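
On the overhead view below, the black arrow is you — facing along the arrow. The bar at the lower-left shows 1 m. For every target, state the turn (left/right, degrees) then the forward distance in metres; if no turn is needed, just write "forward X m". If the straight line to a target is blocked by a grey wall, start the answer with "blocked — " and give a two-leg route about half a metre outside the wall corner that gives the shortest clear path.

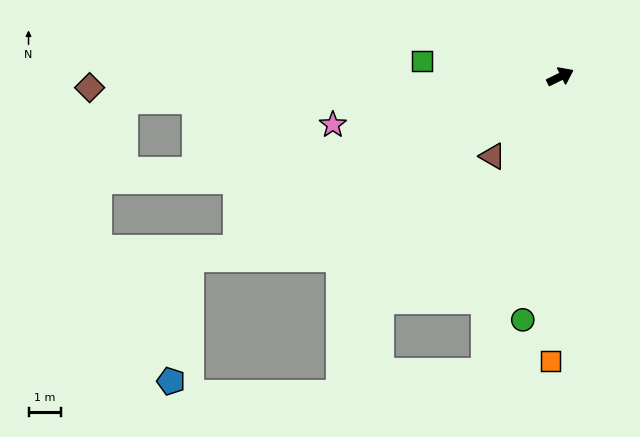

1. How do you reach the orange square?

turn right 118°, forward 8.7 m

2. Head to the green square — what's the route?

turn left 147°, forward 4.2 m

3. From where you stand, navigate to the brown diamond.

turn left 155°, forward 14.4 m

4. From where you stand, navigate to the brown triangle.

turn right 157°, forward 3.2 m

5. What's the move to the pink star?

turn left 166°, forward 7.1 m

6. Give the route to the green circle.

turn right 125°, forward 7.5 m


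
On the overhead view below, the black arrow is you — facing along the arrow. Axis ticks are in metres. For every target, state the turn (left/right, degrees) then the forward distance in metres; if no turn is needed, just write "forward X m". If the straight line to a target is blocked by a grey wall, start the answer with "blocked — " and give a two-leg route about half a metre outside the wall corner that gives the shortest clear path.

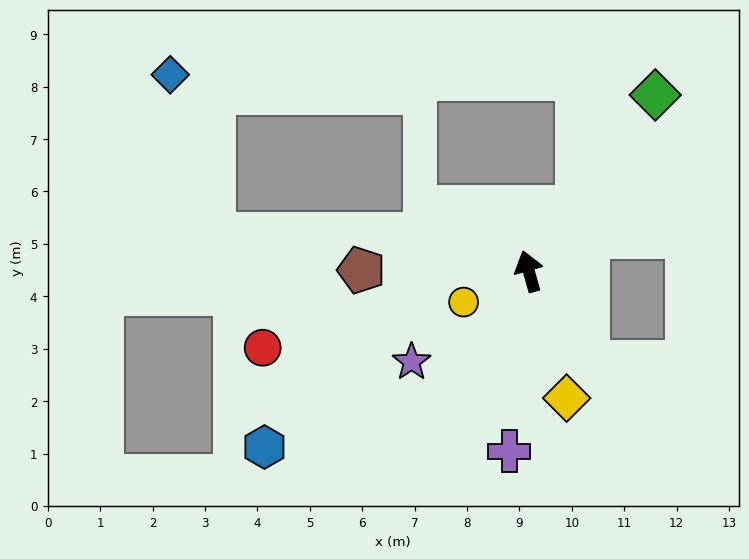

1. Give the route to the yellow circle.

turn left 100°, forward 1.4 m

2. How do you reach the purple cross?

turn left 158°, forward 3.5 m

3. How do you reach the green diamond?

turn right 51°, forward 4.1 m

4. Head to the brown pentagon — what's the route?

turn left 74°, forward 3.2 m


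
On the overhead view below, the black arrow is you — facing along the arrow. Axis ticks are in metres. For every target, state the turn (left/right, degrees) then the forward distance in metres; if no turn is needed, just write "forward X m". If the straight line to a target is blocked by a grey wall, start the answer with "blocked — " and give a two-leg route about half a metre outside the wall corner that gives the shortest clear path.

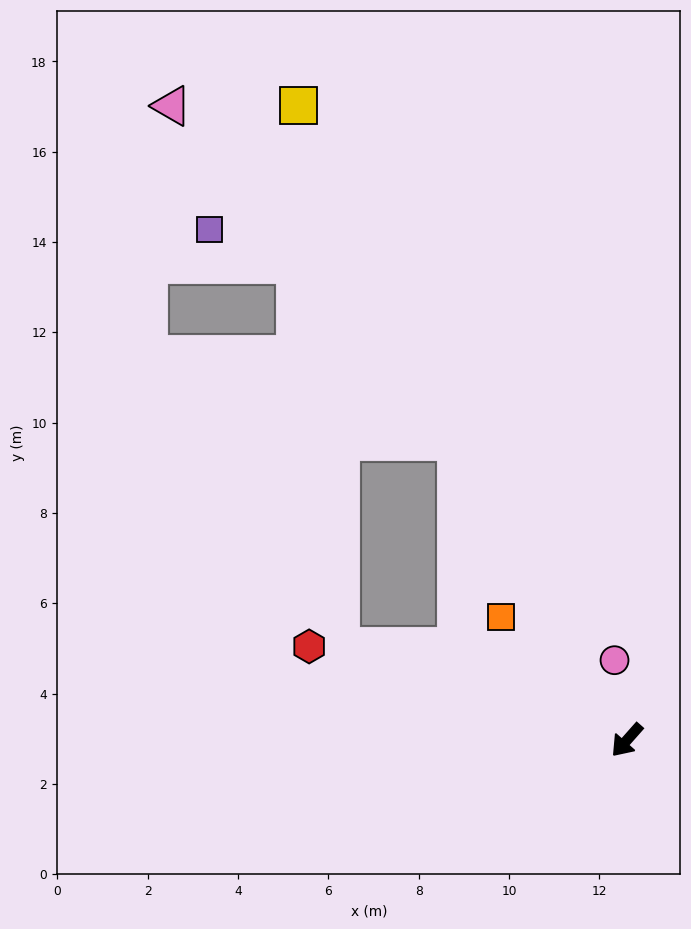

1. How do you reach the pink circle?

turn right 130°, forward 1.8 m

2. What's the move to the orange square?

turn right 93°, forward 3.9 m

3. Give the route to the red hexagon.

turn right 65°, forward 7.3 m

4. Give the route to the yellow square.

turn right 111°, forward 15.8 m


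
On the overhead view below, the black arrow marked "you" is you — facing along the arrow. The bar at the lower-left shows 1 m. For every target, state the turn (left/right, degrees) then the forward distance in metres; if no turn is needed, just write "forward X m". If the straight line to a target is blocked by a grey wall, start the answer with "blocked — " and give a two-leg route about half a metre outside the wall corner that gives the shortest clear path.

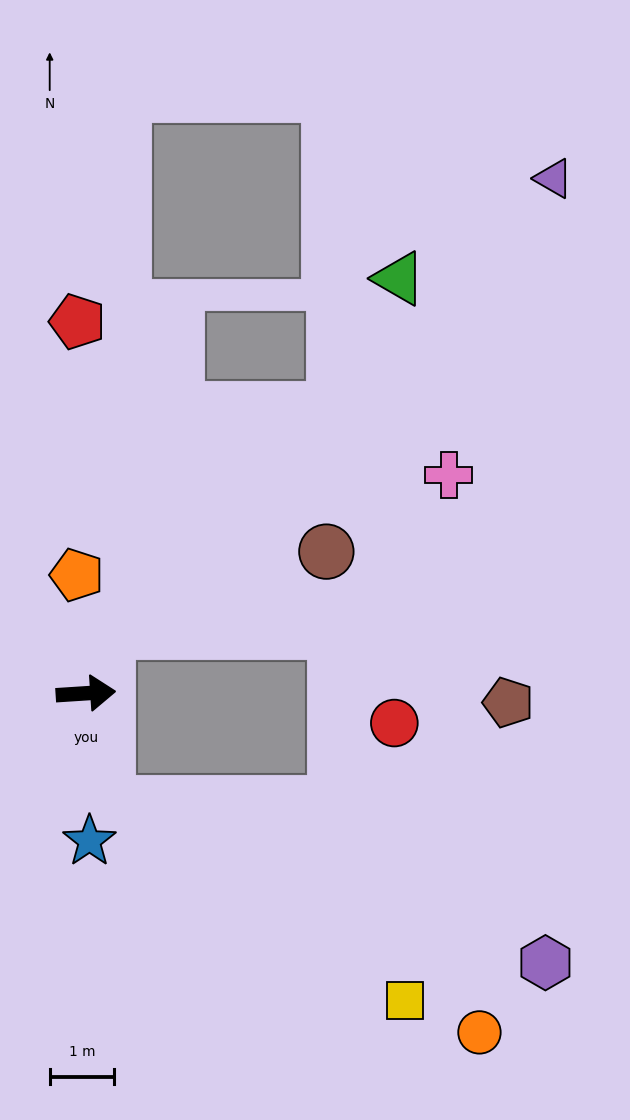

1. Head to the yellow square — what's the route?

blocked — turn right 82°, forward 1.7 m, then turn left 45°, forward 5.5 m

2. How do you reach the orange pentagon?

turn left 91°, forward 1.8 m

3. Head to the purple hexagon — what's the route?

blocked — turn right 82°, forward 1.7 m, then turn left 58°, forward 7.2 m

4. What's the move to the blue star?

turn right 92°, forward 2.3 m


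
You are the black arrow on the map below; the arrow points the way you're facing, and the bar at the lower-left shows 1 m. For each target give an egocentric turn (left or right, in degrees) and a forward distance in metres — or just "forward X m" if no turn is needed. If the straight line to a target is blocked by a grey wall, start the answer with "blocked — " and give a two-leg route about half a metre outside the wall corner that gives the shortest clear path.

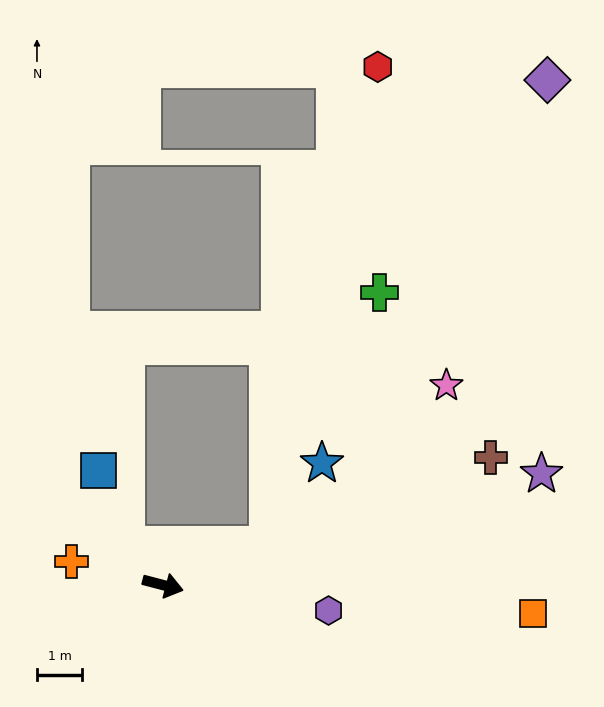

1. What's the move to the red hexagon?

blocked — turn left 35°, forward 2.5 m, then turn left 57°, forward 10.9 m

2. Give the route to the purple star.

turn left 31°, forward 8.7 m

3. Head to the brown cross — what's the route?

turn left 36°, forward 7.8 m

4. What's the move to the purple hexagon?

turn left 6°, forward 3.7 m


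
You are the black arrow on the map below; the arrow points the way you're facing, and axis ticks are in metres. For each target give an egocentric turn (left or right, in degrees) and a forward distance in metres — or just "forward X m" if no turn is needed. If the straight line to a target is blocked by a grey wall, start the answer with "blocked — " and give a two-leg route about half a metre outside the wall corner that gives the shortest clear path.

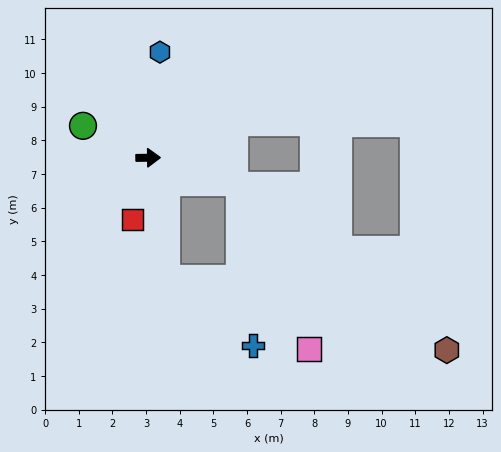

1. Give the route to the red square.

turn right 105°, forward 1.9 m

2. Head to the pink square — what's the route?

blocked — turn right 83°, forward 3.6 m, then turn left 56°, forward 4.7 m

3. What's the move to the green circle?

turn left 153°, forward 2.2 m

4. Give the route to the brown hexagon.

blocked — turn right 83°, forward 3.6 m, then turn left 68°, forward 8.6 m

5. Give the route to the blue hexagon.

turn left 83°, forward 3.2 m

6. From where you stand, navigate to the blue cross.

blocked — turn right 83°, forward 3.6 m, then turn left 45°, forward 3.3 m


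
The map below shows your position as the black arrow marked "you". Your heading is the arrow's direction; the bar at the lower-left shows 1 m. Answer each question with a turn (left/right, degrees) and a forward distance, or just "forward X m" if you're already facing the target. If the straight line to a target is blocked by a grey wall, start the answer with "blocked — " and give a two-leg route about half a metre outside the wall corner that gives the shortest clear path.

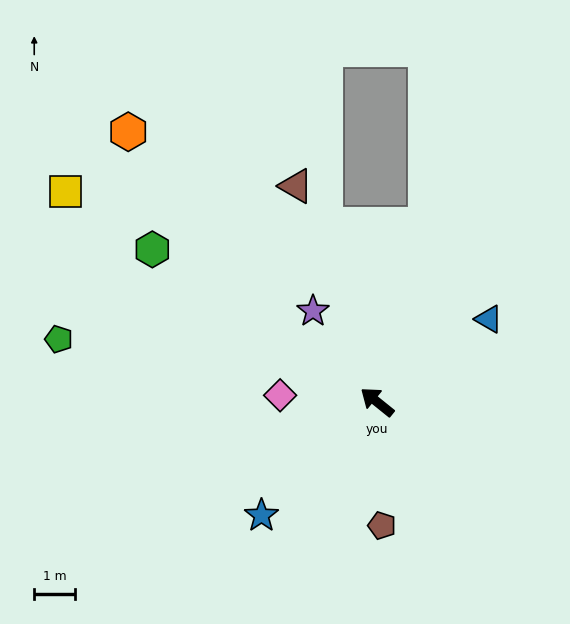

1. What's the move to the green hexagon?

turn left 5°, forward 6.7 m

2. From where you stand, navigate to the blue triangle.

turn right 105°, forward 3.4 m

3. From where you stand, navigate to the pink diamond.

turn left 35°, forward 2.4 m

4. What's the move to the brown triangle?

turn right 31°, forward 5.7 m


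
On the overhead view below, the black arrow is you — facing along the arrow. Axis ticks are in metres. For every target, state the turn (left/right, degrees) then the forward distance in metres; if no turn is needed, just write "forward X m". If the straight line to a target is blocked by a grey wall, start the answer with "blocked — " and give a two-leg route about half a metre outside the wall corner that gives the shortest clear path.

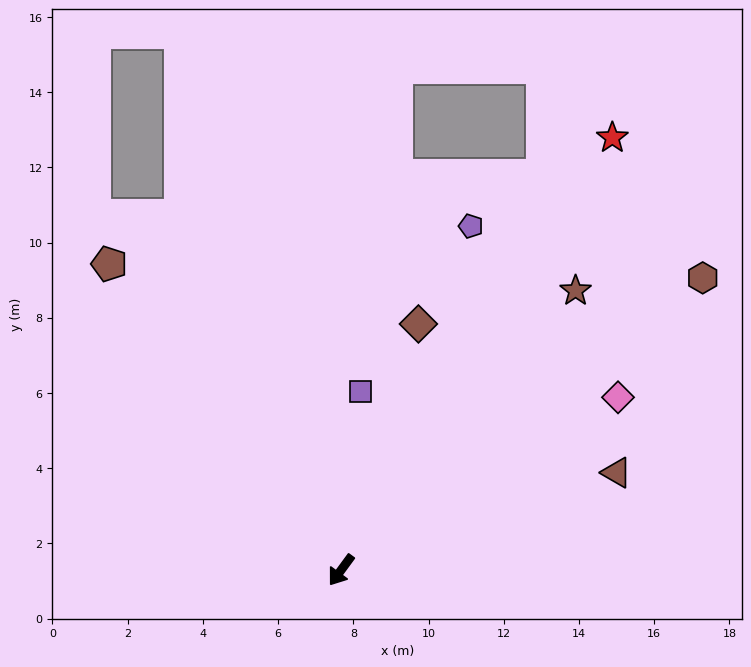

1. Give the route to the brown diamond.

turn right 161°, forward 6.9 m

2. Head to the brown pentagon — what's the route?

turn right 107°, forward 10.2 m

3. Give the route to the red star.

turn right 176°, forward 13.6 m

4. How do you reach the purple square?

turn right 150°, forward 4.8 m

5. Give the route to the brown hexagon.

turn left 165°, forward 12.4 m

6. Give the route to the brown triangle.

turn left 146°, forward 7.8 m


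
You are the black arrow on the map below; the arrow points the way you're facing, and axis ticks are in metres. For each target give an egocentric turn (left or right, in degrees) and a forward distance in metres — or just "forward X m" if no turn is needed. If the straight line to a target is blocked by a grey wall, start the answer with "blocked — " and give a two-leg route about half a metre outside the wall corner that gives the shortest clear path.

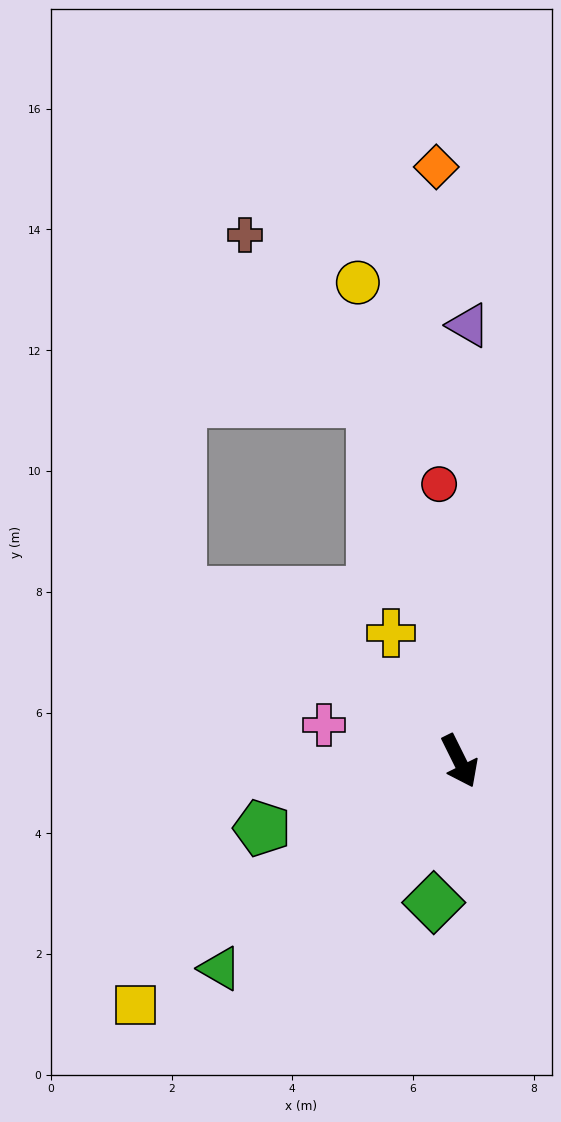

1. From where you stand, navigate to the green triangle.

turn right 76°, forward 5.2 m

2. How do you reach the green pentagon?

turn right 98°, forward 3.5 m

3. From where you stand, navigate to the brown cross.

blocked — turn left 167°, forward 6.1 m, then turn left 24°, forward 3.5 m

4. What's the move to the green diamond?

turn right 37°, forward 2.4 m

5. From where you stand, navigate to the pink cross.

turn right 131°, forward 2.3 m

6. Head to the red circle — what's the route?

turn left 158°, forward 4.6 m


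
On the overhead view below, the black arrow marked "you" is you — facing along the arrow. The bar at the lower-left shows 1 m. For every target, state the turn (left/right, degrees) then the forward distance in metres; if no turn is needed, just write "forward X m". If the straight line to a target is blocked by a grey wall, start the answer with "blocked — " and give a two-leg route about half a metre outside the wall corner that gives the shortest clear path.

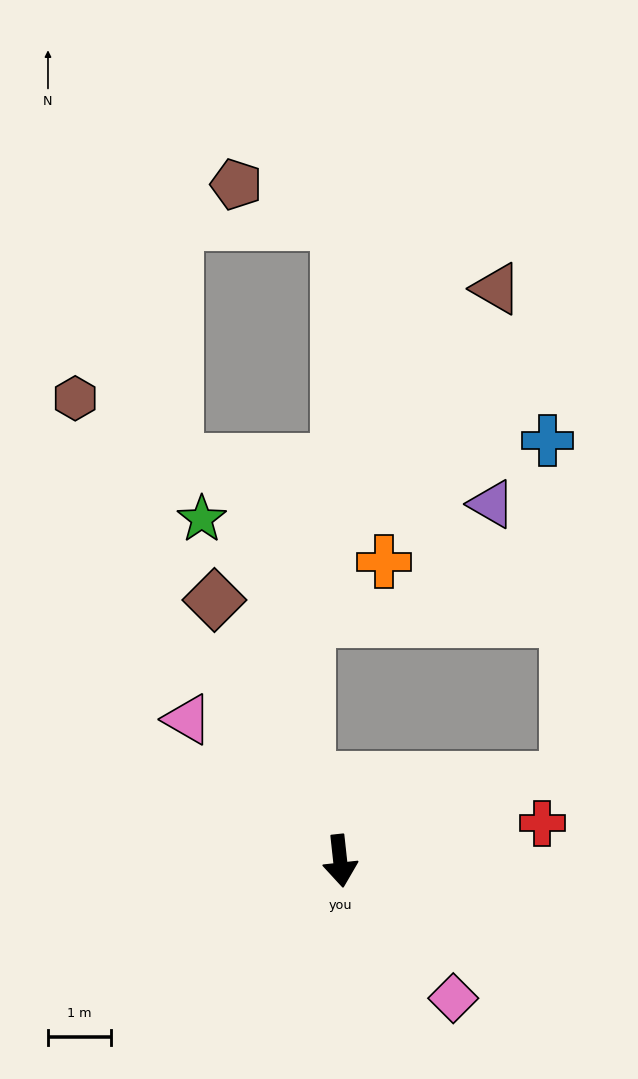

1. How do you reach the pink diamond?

turn left 33°, forward 2.8 m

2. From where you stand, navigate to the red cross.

turn left 94°, forward 3.3 m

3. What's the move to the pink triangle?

turn right 139°, forward 3.3 m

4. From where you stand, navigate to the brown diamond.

turn right 160°, forward 4.6 m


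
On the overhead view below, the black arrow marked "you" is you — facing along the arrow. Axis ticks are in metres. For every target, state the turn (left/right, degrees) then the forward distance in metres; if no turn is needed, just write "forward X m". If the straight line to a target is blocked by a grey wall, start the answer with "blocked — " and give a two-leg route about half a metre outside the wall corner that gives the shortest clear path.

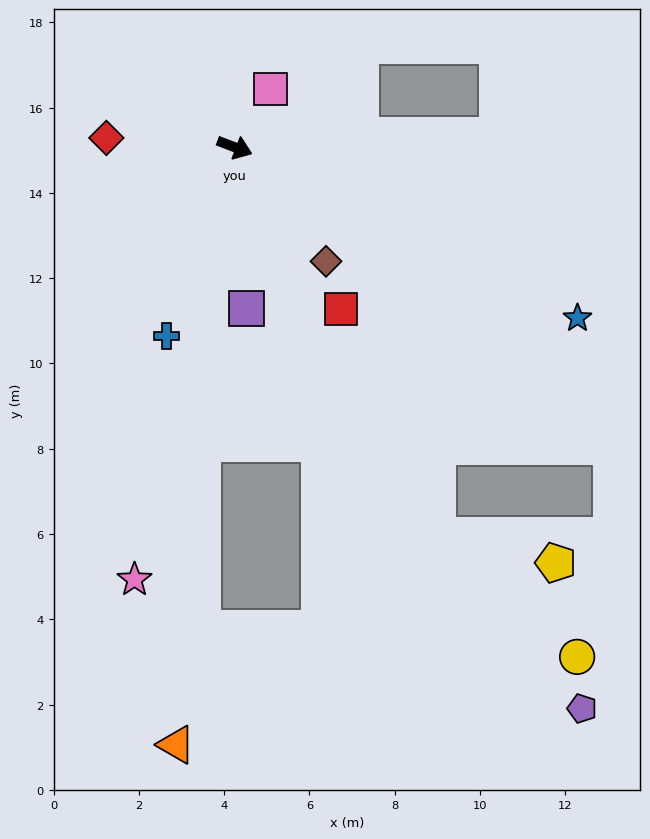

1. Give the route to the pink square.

turn left 79°, forward 1.6 m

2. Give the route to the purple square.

turn right 65°, forward 3.8 m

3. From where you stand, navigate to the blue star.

turn right 6°, forward 9.0 m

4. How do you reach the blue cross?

turn right 89°, forward 4.7 m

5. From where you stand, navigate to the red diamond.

turn right 163°, forward 3.0 m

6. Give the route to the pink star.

turn right 82°, forward 10.4 m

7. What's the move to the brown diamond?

turn right 30°, forward 3.4 m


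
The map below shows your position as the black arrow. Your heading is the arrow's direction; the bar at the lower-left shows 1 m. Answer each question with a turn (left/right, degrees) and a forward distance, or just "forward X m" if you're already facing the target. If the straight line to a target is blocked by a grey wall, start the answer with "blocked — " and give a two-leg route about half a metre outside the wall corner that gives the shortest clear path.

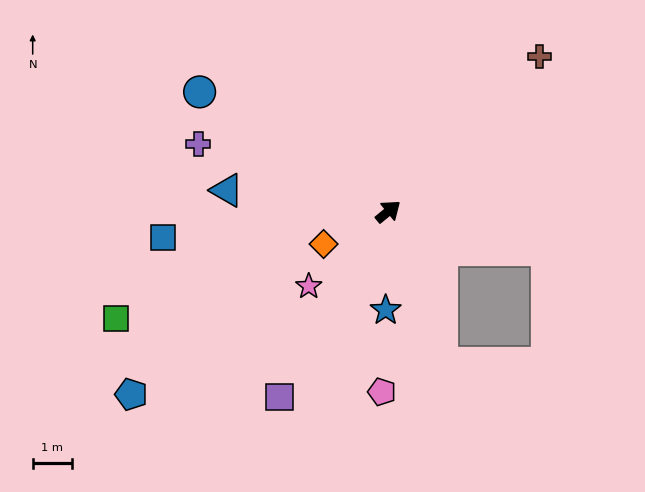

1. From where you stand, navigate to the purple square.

turn right 160°, forward 5.5 m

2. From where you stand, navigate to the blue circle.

turn left 108°, forward 5.7 m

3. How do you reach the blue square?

turn left 147°, forward 5.8 m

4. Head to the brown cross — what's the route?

turn left 6°, forward 5.5 m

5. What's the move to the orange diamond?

turn left 167°, forward 1.8 m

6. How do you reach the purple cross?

turn left 121°, forward 5.1 m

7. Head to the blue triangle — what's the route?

turn left 133°, forward 4.2 m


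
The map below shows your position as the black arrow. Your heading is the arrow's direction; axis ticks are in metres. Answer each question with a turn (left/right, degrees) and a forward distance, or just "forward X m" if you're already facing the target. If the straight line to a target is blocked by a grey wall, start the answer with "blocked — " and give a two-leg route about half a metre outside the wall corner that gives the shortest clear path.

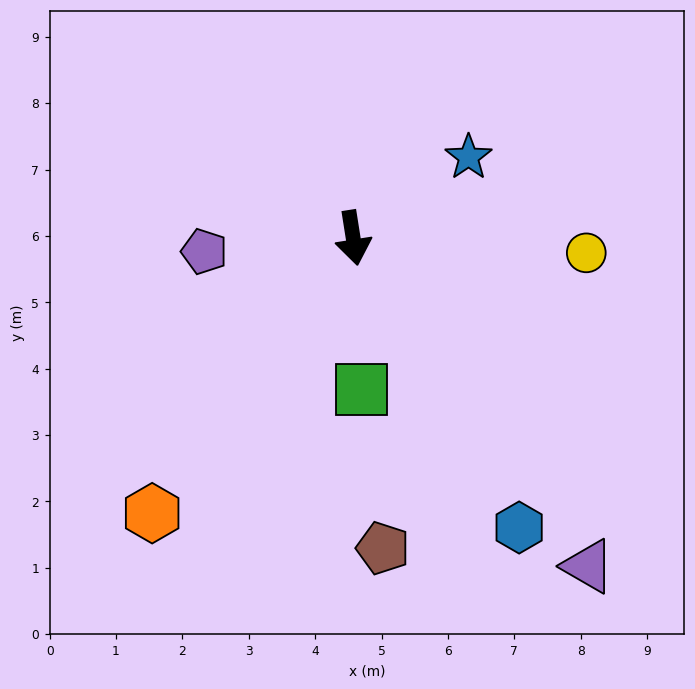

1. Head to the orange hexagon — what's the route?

turn right 45°, forward 5.1 m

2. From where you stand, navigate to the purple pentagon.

turn right 94°, forward 2.3 m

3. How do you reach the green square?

turn right 6°, forward 2.3 m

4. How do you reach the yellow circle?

turn left 77°, forward 3.5 m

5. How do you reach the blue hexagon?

turn left 21°, forward 5.0 m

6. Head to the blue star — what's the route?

turn left 116°, forward 2.1 m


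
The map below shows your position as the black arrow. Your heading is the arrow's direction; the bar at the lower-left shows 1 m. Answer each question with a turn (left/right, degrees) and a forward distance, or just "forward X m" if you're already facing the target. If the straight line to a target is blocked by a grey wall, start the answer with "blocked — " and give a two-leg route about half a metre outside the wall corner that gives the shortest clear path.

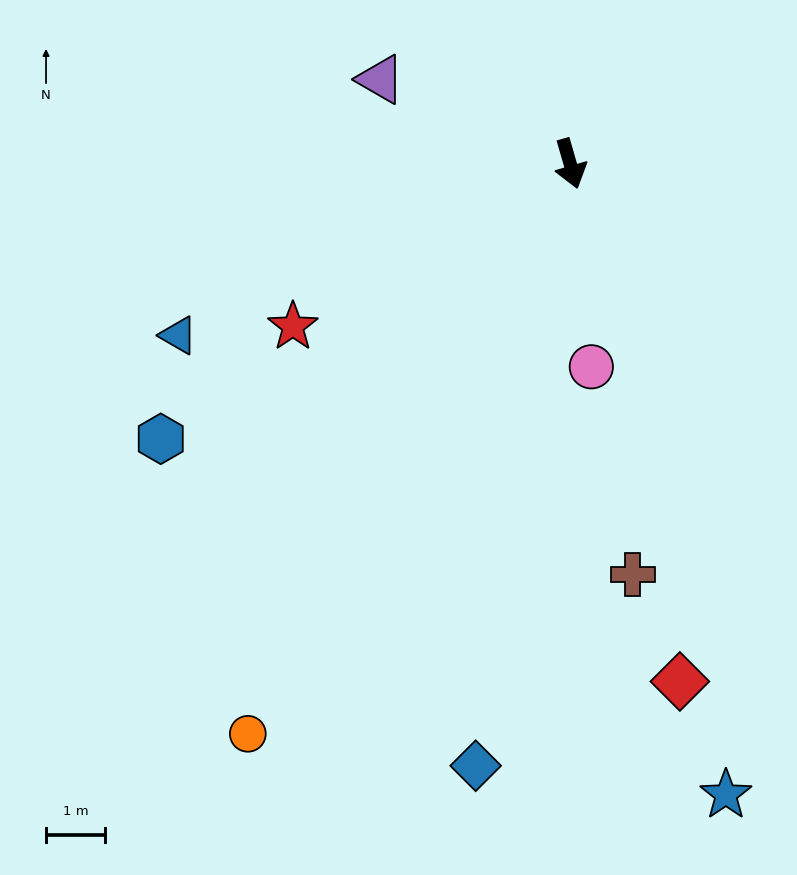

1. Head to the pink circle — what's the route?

turn right 10°, forward 3.5 m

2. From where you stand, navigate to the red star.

turn right 76°, forward 5.4 m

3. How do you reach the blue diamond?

turn right 25°, forward 10.3 m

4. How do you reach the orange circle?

turn right 46°, forward 11.1 m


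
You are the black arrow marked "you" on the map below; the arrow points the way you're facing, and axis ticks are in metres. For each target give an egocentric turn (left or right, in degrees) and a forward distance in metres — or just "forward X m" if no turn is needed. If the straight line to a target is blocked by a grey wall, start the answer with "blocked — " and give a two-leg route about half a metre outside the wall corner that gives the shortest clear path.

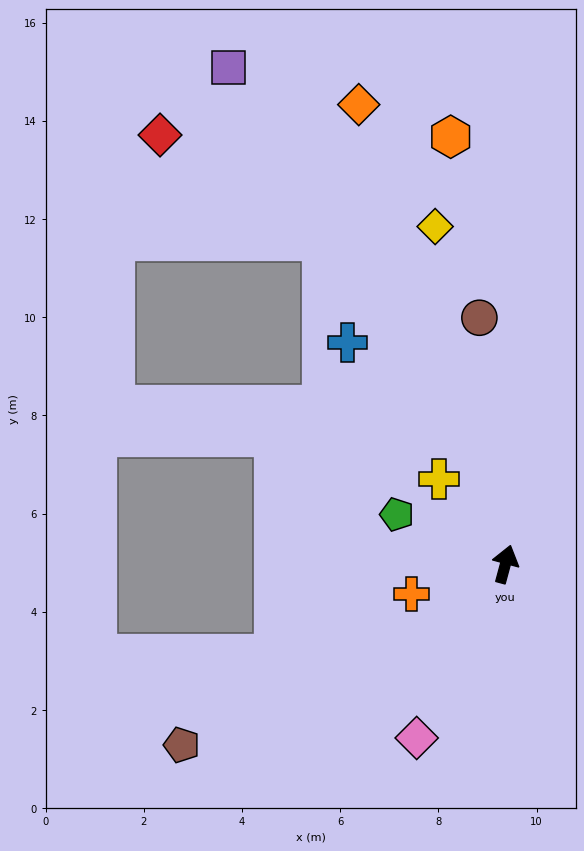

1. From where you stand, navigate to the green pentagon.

turn left 80°, forward 2.4 m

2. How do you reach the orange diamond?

turn left 33°, forward 9.8 m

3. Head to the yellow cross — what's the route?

turn left 53°, forward 2.2 m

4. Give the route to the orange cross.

turn left 123°, forward 2.0 m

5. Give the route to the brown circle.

turn left 21°, forward 5.0 m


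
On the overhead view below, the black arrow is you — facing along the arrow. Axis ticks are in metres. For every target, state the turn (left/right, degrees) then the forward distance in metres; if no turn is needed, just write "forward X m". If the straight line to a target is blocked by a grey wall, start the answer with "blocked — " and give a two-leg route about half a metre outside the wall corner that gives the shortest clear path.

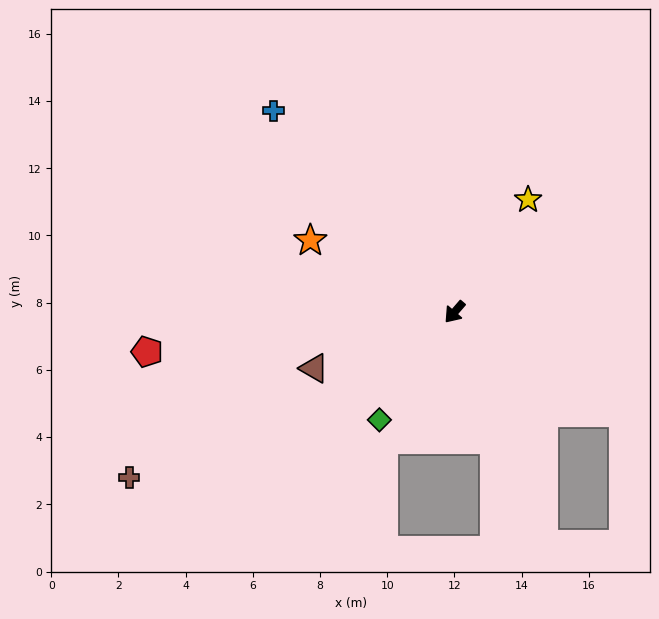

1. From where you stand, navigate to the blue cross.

turn right 97°, forward 8.0 m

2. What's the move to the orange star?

turn right 76°, forward 4.8 m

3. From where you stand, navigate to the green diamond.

turn left 6°, forward 3.9 m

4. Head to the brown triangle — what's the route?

turn right 27°, forward 4.5 m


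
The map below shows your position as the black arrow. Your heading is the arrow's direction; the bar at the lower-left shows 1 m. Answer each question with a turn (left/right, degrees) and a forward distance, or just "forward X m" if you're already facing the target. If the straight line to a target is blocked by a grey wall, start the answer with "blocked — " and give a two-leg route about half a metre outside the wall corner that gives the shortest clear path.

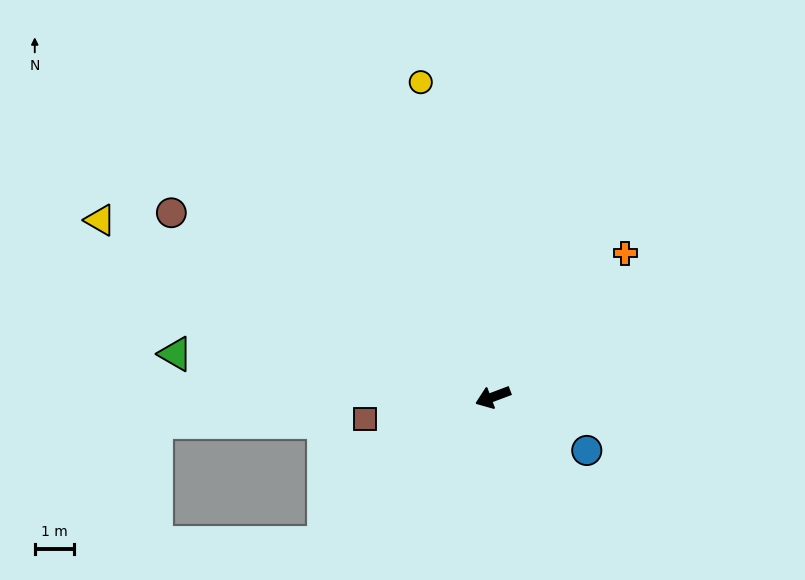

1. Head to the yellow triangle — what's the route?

turn right 45°, forward 10.9 m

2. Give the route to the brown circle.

turn right 50°, forward 9.4 m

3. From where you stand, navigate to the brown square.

turn right 11°, forward 3.3 m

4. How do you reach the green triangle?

turn right 28°, forward 8.1 m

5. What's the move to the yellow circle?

turn right 98°, forward 8.2 m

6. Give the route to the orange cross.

turn right 153°, forward 5.0 m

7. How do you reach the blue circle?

turn left 130°, forward 2.7 m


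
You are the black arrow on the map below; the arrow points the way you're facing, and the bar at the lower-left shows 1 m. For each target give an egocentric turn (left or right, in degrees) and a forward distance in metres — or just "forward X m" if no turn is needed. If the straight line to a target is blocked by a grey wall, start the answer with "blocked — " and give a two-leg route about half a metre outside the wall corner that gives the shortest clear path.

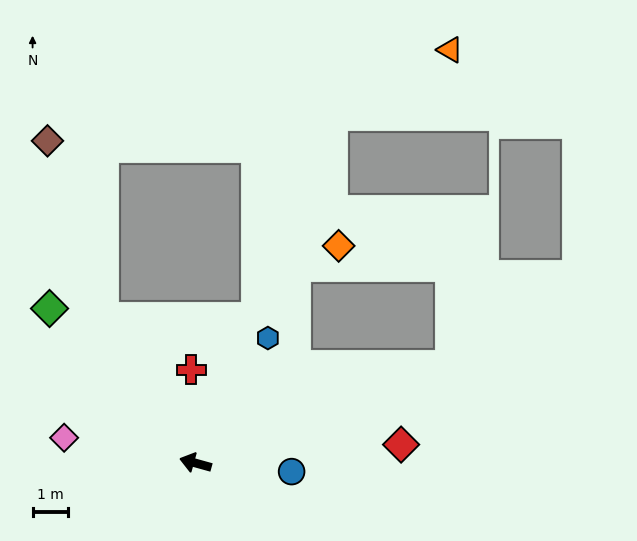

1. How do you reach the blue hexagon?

turn right 105°, forward 4.0 m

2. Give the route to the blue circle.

turn right 170°, forward 2.7 m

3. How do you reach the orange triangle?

blocked — turn right 96°, forward 10.4 m, then turn right 39°, forward 3.8 m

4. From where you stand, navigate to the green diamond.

turn right 31°, forward 5.9 m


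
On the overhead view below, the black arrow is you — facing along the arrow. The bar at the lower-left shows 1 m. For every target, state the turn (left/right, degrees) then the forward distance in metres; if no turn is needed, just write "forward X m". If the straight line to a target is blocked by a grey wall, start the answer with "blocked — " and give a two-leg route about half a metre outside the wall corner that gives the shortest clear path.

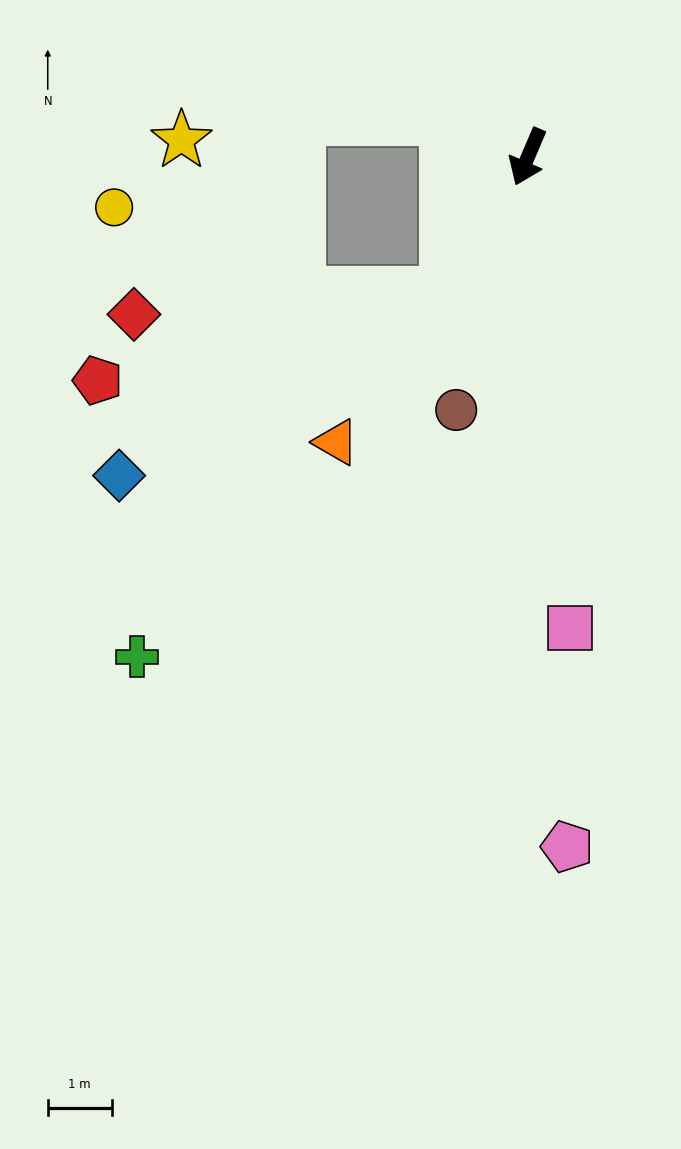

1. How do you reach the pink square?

turn left 28°, forward 7.4 m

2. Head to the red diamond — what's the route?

blocked — turn right 7°, forward 2.5 m, then turn right 56°, forward 4.9 m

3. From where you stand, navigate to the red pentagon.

blocked — turn right 7°, forward 2.5 m, then turn right 46°, forward 5.6 m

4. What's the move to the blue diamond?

blocked — turn right 7°, forward 2.5 m, then turn right 31°, forward 5.9 m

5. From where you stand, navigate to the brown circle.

turn left 7°, forward 4.1 m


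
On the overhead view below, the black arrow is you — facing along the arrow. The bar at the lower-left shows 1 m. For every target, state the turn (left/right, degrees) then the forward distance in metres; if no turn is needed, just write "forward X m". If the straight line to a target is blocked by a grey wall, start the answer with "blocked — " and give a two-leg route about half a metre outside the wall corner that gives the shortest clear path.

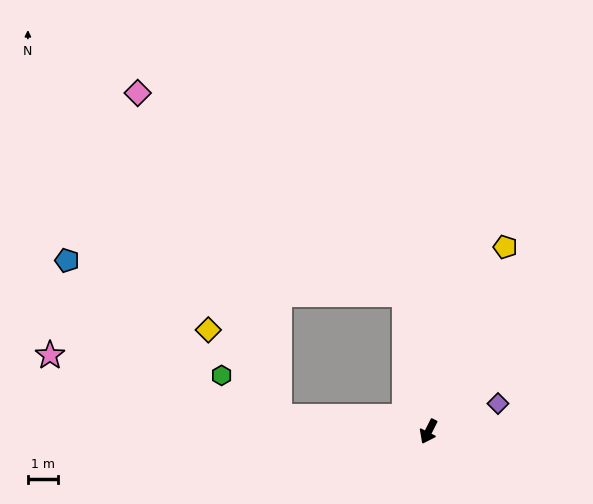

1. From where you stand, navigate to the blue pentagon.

blocked — turn right 143°, forward 4.7 m, then turn left 74°, forward 11.4 m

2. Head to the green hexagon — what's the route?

blocked — turn right 69°, forward 5.0 m, then turn right 29°, forward 2.4 m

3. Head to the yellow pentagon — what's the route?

turn right 176°, forward 6.7 m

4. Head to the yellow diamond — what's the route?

blocked — turn right 69°, forward 5.0 m, then turn right 44°, forward 3.8 m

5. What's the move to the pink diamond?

blocked — turn right 143°, forward 4.7 m, then turn left 43°, forward 11.2 m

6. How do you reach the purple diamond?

turn left 139°, forward 2.5 m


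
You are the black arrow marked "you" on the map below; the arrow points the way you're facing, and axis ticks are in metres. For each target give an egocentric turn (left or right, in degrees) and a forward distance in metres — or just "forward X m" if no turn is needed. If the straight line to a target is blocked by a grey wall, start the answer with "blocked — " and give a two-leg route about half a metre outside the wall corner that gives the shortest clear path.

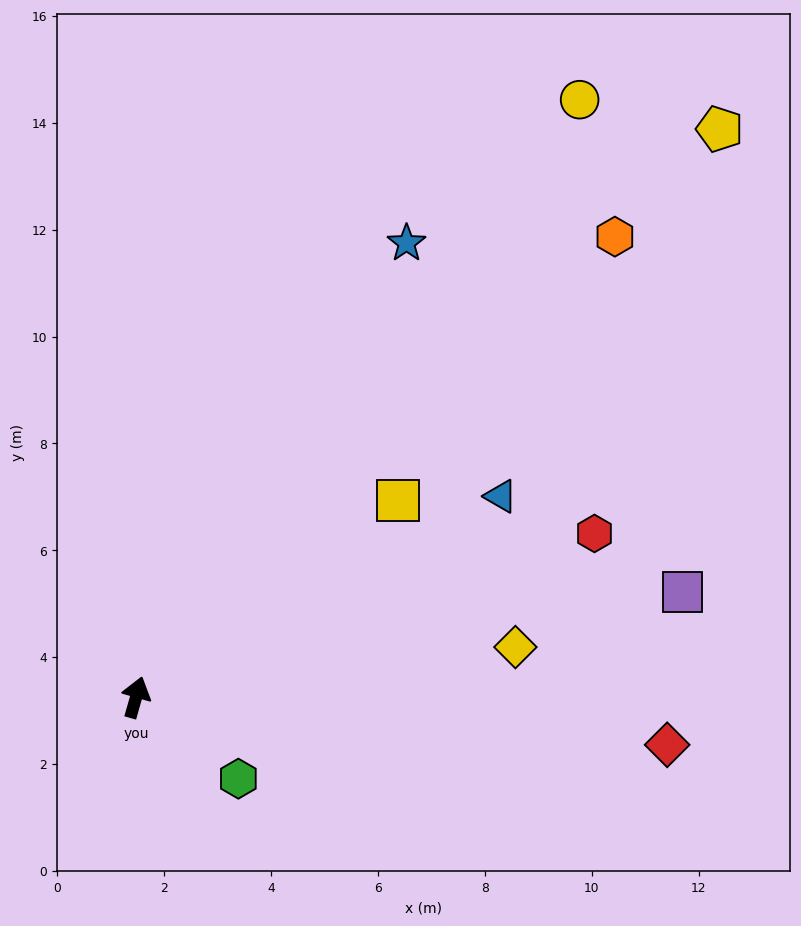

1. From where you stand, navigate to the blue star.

turn right 15°, forward 9.9 m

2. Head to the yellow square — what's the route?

turn right 37°, forward 6.1 m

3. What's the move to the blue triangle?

turn right 45°, forward 7.8 m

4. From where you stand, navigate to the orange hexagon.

turn right 30°, forward 12.4 m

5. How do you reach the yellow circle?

turn right 21°, forward 13.9 m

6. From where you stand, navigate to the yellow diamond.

turn right 67°, forward 7.2 m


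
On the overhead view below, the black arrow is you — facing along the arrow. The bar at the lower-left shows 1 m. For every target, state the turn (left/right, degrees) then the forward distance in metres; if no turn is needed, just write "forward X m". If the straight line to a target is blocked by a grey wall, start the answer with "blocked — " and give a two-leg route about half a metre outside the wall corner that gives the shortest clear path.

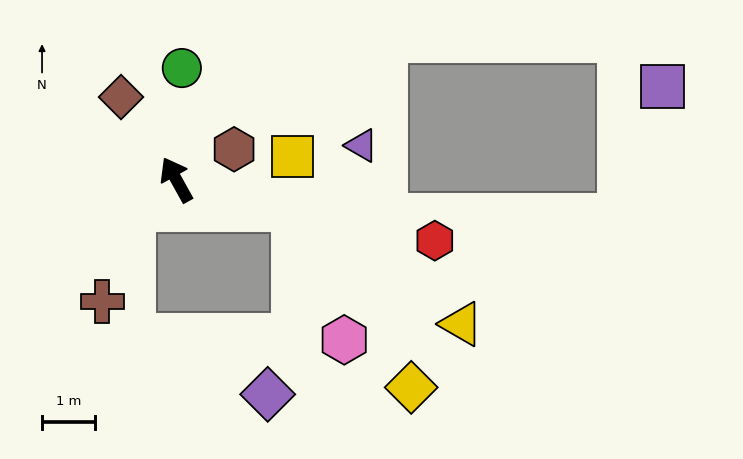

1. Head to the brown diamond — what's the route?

turn left 5°, forward 1.9 m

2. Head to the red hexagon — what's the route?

turn right 132°, forward 5.1 m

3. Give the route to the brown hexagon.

turn right 91°, forward 1.2 m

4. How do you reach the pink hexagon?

blocked — turn right 133°, forward 2.3 m, then turn right 55°, forward 2.7 m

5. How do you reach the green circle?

turn right 32°, forward 2.1 m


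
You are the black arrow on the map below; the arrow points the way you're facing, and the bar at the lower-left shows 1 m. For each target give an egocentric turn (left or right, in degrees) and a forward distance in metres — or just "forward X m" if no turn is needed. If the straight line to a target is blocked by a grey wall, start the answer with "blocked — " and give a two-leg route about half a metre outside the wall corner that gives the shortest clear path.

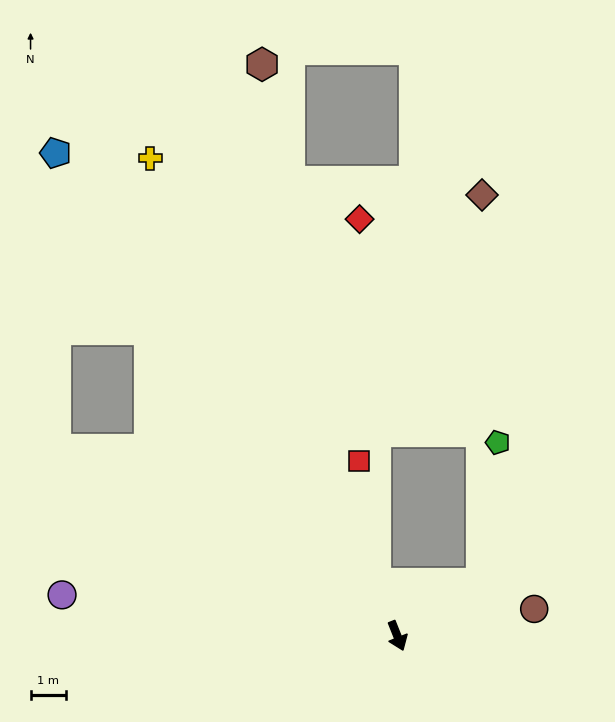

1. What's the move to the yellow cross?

turn right 174°, forward 15.1 m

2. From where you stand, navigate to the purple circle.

turn right 119°, forward 9.5 m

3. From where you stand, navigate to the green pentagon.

blocked — turn left 101°, forward 2.8 m, then turn left 50°, forward 4.0 m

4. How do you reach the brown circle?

turn left 79°, forward 3.9 m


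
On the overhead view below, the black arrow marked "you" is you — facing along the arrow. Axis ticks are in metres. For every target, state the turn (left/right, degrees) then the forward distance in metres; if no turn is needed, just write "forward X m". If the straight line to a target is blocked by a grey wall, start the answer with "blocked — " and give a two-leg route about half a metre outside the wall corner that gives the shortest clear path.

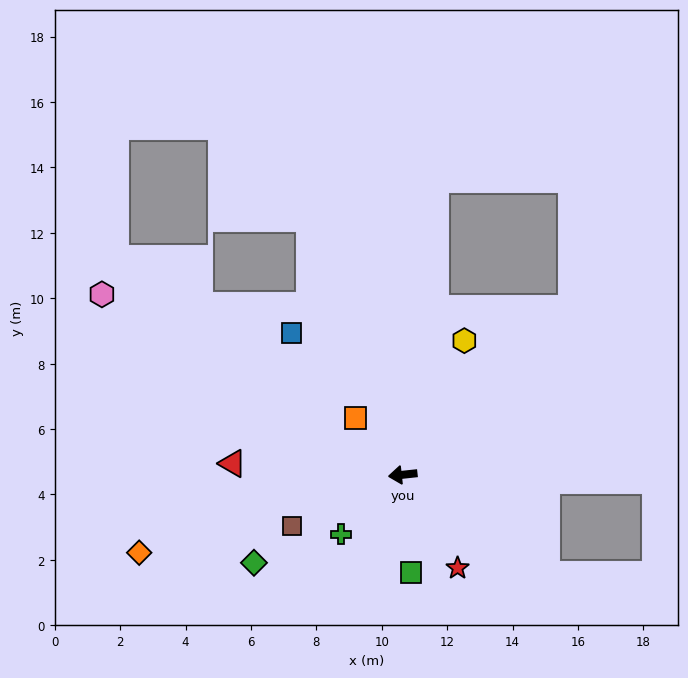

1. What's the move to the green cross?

turn left 38°, forward 2.6 m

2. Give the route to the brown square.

turn left 19°, forward 3.7 m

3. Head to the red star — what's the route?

turn left 114°, forward 3.3 m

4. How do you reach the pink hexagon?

turn right 37°, forward 10.7 m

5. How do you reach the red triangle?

turn right 10°, forward 5.2 m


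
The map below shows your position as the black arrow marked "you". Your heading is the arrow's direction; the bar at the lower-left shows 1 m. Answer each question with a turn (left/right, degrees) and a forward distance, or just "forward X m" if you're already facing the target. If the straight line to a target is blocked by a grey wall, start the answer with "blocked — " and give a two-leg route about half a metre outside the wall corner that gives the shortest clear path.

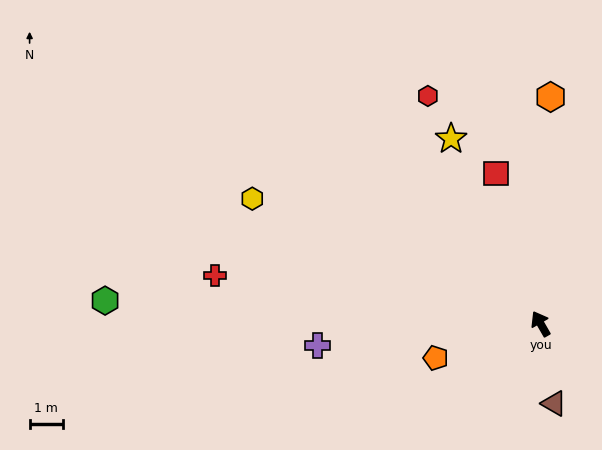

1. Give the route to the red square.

turn right 13°, forward 4.8 m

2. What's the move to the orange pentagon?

turn left 78°, forward 3.4 m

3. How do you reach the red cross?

turn left 52°, forward 10.0 m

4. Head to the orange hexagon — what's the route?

turn right 32°, forward 6.9 m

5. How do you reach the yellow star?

turn right 4°, forward 6.2 m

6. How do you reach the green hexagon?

turn left 57°, forward 13.3 m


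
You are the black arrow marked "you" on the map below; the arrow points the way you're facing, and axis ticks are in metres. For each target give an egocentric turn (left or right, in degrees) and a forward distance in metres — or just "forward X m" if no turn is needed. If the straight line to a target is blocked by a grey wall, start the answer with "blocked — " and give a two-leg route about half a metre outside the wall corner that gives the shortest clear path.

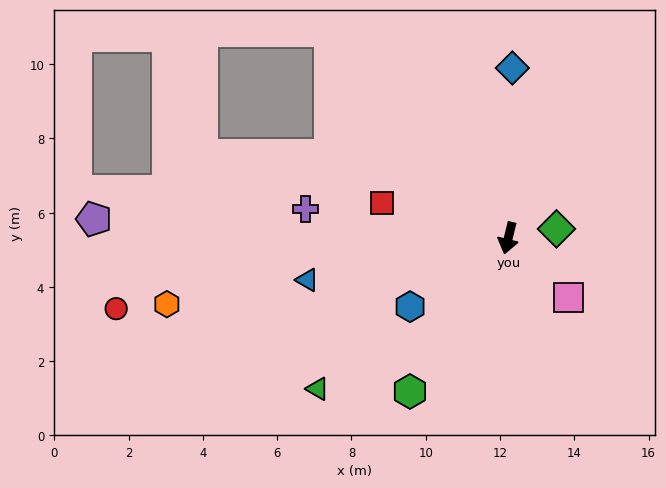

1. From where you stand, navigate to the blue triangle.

turn right 65°, forward 5.5 m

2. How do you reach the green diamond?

turn left 114°, forward 1.3 m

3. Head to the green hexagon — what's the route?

turn right 19°, forward 4.9 m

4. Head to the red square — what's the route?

turn right 92°, forward 3.5 m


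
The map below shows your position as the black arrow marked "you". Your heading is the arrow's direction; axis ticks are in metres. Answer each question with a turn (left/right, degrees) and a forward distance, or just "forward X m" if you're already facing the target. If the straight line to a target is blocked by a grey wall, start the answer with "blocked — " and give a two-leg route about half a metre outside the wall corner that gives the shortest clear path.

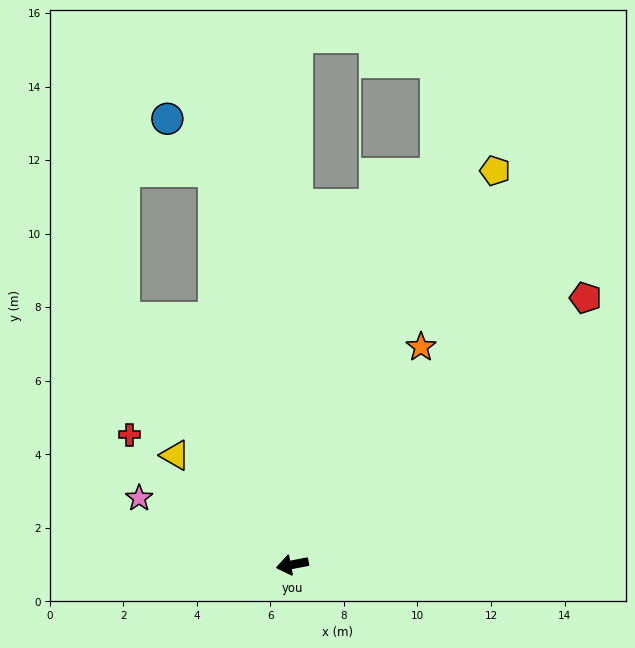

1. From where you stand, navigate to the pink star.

turn right 34°, forward 4.5 m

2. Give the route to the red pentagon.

turn right 149°, forward 10.8 m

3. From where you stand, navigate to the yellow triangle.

turn right 54°, forward 4.4 m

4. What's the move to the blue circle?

blocked — turn right 90°, forward 10.9 m, then turn left 30°, forward 1.9 m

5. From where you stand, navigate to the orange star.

turn right 131°, forward 6.9 m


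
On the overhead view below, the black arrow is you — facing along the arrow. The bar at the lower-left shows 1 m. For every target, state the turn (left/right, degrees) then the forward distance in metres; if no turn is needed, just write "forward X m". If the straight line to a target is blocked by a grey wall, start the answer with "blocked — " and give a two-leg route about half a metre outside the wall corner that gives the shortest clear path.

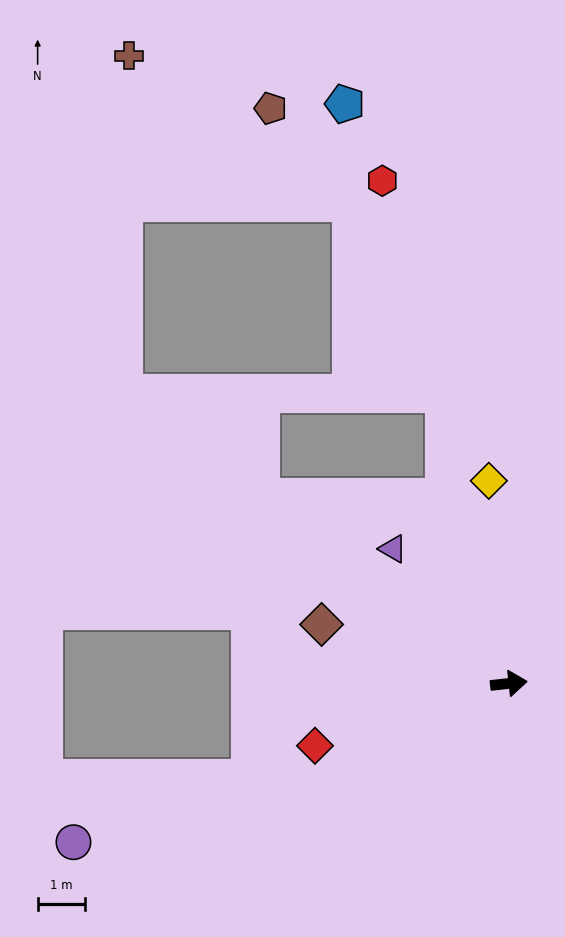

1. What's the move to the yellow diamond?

turn left 89°, forward 4.3 m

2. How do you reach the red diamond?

turn right 168°, forward 4.3 m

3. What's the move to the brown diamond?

turn left 156°, forward 4.2 m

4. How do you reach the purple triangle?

turn left 125°, forward 3.8 m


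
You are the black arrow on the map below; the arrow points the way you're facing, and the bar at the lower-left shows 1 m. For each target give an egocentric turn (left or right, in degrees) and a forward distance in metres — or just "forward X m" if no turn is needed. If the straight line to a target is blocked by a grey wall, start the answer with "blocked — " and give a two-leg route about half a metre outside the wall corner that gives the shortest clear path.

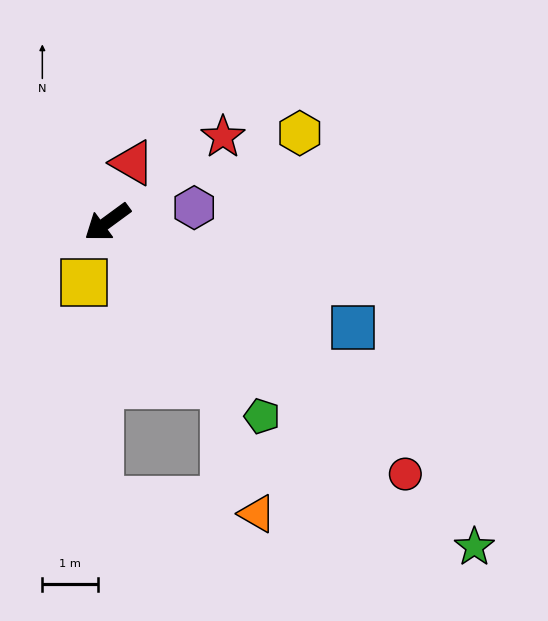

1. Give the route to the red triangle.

turn right 149°, forward 1.2 m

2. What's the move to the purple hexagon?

turn left 153°, forward 1.6 m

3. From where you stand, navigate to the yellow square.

turn left 33°, forward 1.2 m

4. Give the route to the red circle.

turn left 104°, forward 7.1 m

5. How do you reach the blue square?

turn left 121°, forward 4.8 m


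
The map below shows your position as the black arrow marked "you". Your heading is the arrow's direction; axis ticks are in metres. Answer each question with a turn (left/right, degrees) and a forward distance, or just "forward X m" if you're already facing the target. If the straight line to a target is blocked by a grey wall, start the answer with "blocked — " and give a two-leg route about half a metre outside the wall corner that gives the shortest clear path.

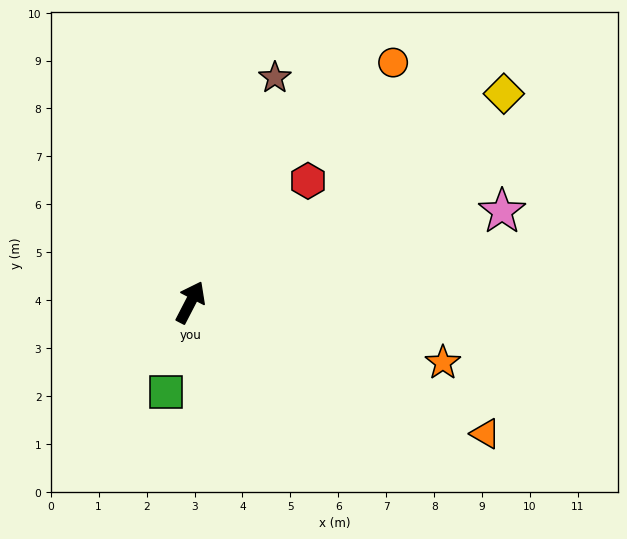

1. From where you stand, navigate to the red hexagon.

turn right 17°, forward 3.5 m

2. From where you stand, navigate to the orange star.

turn right 76°, forward 5.4 m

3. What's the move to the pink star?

turn right 46°, forward 6.8 m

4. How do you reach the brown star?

turn left 7°, forward 5.0 m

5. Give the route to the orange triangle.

turn right 87°, forward 6.7 m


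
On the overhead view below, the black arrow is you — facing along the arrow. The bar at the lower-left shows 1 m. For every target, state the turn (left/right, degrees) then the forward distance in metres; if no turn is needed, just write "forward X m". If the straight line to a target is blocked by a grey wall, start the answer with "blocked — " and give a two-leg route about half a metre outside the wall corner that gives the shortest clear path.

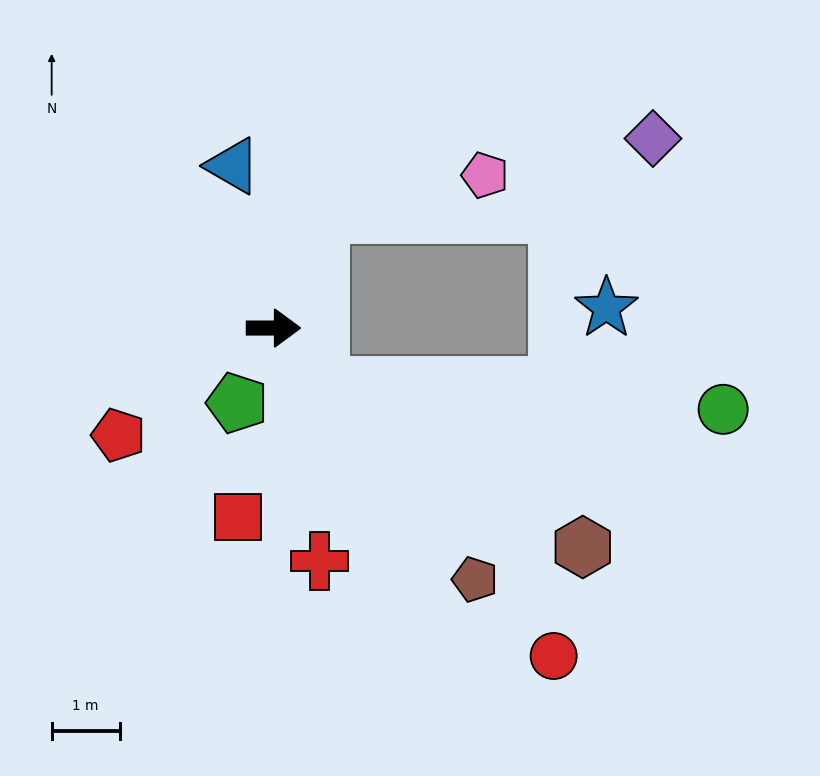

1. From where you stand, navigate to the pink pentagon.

blocked — turn left 67°, forward 1.8 m, then turn right 54°, forward 2.5 m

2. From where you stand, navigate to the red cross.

turn right 79°, forward 3.5 m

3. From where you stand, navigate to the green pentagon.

turn right 116°, forward 1.2 m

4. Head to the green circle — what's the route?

blocked — turn right 50°, forward 1.1 m, then turn left 47°, forward 5.9 m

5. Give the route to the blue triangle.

turn left 104°, forward 2.5 m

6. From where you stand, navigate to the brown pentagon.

turn right 51°, forward 4.7 m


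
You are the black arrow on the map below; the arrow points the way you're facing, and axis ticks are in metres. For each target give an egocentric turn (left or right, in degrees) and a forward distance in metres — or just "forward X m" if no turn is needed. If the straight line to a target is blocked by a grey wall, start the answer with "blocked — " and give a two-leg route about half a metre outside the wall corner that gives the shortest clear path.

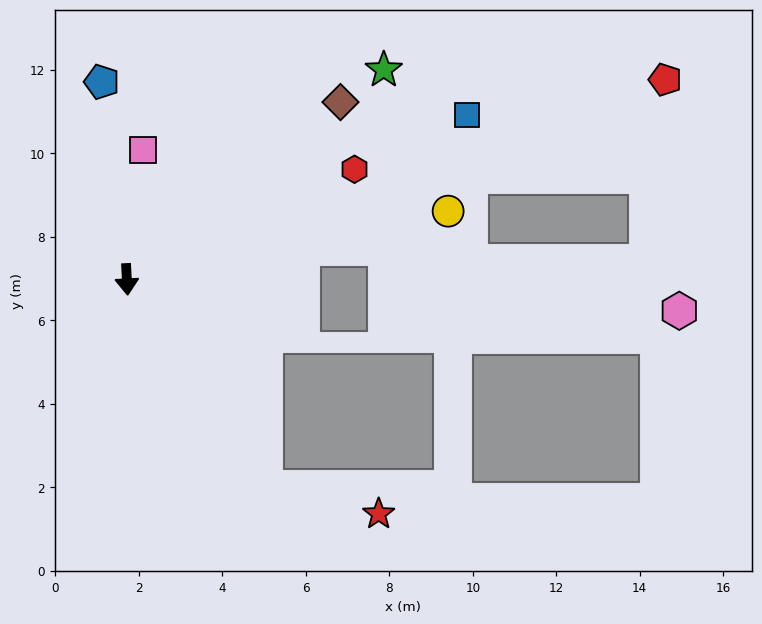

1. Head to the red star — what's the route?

blocked — turn left 30°, forward 6.0 m, then turn left 44°, forward 2.8 m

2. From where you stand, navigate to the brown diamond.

turn left 127°, forward 6.7 m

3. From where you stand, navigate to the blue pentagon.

turn right 176°, forward 4.8 m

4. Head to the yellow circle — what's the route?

turn left 99°, forward 7.9 m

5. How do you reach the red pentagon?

turn left 107°, forward 13.8 m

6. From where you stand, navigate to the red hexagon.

turn left 113°, forward 6.1 m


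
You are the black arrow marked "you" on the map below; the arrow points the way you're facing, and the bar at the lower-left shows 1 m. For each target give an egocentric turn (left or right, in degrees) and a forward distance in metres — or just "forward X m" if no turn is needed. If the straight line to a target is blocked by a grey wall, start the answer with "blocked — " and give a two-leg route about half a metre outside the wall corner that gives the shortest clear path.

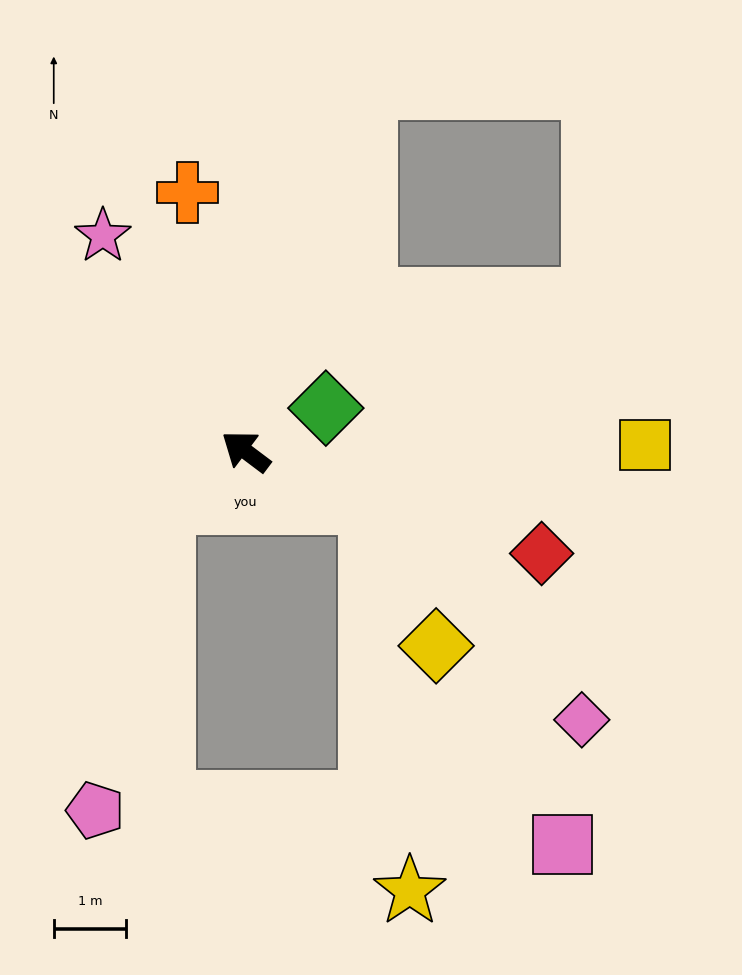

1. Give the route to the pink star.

turn right 20°, forward 3.6 m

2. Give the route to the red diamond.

turn right 162°, forward 4.3 m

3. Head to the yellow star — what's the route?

blocked — turn right 166°, forward 1.8 m, then turn right 61°, forward 5.4 m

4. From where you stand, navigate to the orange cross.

turn right 40°, forward 3.7 m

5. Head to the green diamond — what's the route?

turn right 115°, forward 1.3 m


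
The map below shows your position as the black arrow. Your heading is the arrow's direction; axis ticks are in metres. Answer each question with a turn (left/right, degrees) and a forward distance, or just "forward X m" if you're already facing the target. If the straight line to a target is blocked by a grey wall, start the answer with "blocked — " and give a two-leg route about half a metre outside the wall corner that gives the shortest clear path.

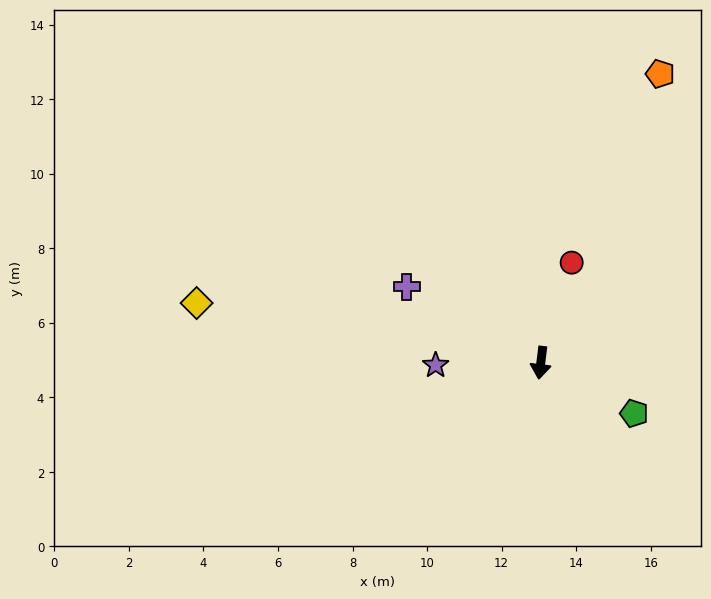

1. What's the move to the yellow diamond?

turn right 93°, forward 9.4 m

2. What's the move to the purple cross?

turn right 113°, forward 4.1 m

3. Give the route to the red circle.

turn left 170°, forward 2.8 m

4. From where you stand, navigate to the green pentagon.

turn left 69°, forward 2.8 m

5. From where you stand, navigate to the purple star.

turn right 82°, forward 2.8 m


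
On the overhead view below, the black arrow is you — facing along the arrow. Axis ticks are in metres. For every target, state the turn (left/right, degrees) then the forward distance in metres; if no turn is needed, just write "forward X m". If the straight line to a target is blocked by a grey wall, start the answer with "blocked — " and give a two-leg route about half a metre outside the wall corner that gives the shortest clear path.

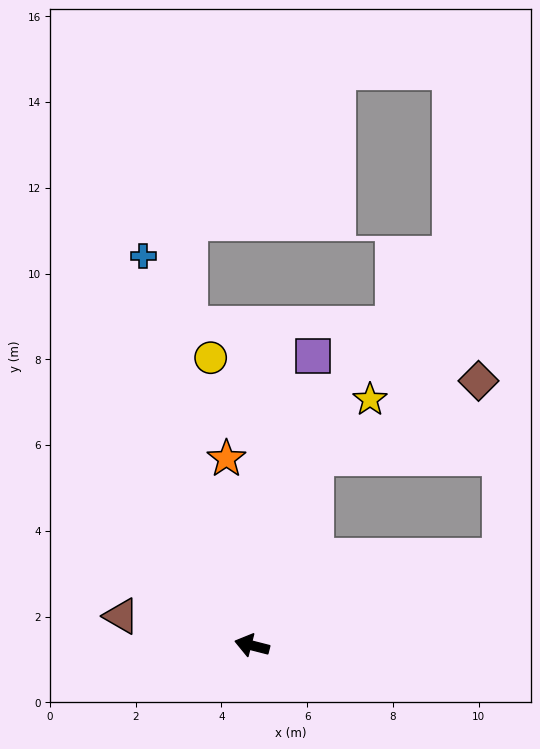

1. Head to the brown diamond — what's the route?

blocked — turn right 94°, forward 4.6 m, then turn right 46°, forward 4.2 m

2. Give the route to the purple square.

turn right 88°, forward 6.9 m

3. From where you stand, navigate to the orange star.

turn right 68°, forward 4.4 m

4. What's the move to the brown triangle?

forward 3.1 m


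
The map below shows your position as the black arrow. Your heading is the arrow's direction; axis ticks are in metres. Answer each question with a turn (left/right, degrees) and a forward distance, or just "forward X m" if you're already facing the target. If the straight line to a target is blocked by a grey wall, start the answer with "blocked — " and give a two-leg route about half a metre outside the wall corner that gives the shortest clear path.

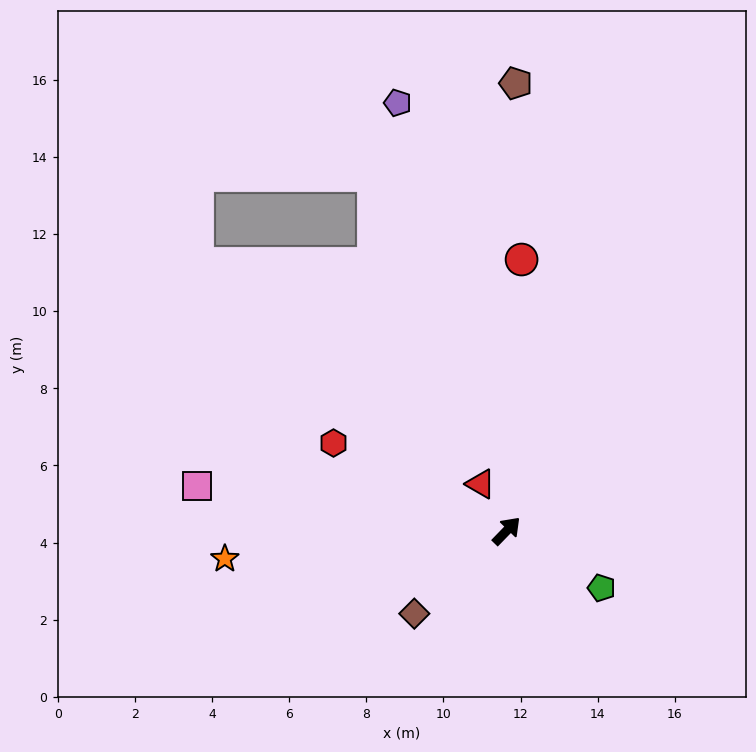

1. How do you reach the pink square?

turn left 126°, forward 8.1 m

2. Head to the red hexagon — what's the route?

turn left 107°, forward 5.0 m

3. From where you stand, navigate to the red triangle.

turn left 73°, forward 1.4 m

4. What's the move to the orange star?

turn left 140°, forward 7.3 m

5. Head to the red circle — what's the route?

turn left 41°, forward 7.0 m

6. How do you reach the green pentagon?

turn right 77°, forward 2.9 m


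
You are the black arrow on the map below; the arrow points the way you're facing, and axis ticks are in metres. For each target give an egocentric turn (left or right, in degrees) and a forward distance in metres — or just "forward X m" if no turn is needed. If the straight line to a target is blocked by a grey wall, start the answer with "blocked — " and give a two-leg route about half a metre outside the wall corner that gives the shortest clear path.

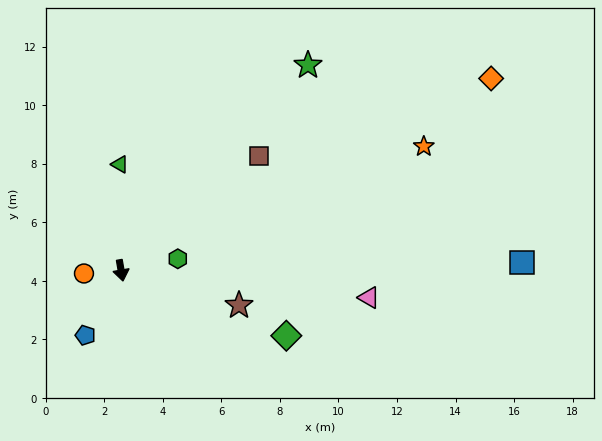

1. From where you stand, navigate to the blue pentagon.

turn right 39°, forward 2.5 m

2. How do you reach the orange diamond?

turn left 108°, forward 14.2 m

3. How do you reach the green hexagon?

turn left 92°, forward 2.0 m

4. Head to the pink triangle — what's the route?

turn left 74°, forward 8.5 m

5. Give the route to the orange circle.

turn right 95°, forward 1.3 m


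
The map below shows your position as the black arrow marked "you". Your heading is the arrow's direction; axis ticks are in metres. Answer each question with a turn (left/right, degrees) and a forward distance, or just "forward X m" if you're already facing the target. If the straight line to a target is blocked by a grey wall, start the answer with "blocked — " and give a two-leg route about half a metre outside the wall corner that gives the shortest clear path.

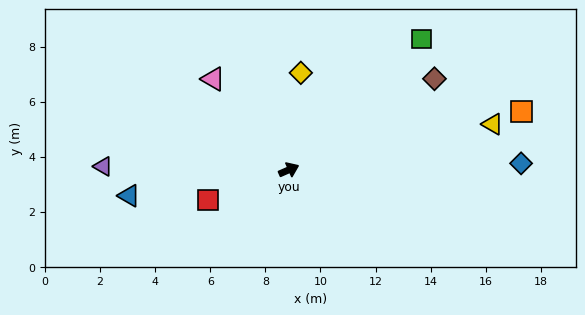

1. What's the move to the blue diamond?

turn right 22°, forward 8.4 m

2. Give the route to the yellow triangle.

turn right 11°, forward 7.6 m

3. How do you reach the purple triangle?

turn left 155°, forward 6.7 m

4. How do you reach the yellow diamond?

turn left 59°, forward 3.5 m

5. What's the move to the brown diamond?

turn left 8°, forward 6.2 m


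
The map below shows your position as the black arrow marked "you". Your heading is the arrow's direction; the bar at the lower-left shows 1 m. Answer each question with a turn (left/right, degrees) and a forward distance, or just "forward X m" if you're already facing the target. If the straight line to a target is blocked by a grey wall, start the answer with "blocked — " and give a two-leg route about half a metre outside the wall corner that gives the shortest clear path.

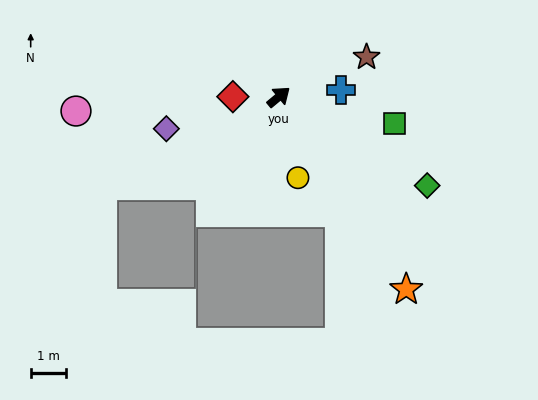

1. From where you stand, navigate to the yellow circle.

turn right 116°, forward 2.4 m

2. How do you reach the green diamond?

turn right 71°, forward 4.9 m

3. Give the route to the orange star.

turn right 96°, forward 6.6 m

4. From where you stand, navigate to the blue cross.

turn right 33°, forward 1.8 m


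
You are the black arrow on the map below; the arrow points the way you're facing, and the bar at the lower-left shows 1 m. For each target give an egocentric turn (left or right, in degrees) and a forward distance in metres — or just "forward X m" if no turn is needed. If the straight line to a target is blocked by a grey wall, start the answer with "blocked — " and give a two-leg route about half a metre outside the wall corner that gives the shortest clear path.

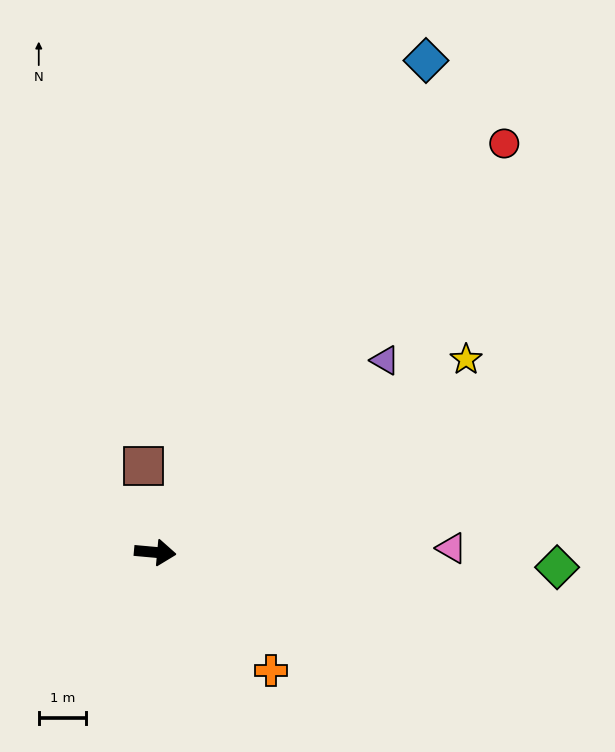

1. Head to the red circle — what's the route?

turn left 55°, forward 11.4 m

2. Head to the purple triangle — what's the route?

turn left 45°, forward 6.4 m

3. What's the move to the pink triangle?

turn left 6°, forward 6.3 m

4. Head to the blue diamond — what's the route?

turn left 66°, forward 11.9 m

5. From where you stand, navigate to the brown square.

turn left 103°, forward 1.9 m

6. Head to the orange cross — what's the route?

turn right 40°, forward 3.5 m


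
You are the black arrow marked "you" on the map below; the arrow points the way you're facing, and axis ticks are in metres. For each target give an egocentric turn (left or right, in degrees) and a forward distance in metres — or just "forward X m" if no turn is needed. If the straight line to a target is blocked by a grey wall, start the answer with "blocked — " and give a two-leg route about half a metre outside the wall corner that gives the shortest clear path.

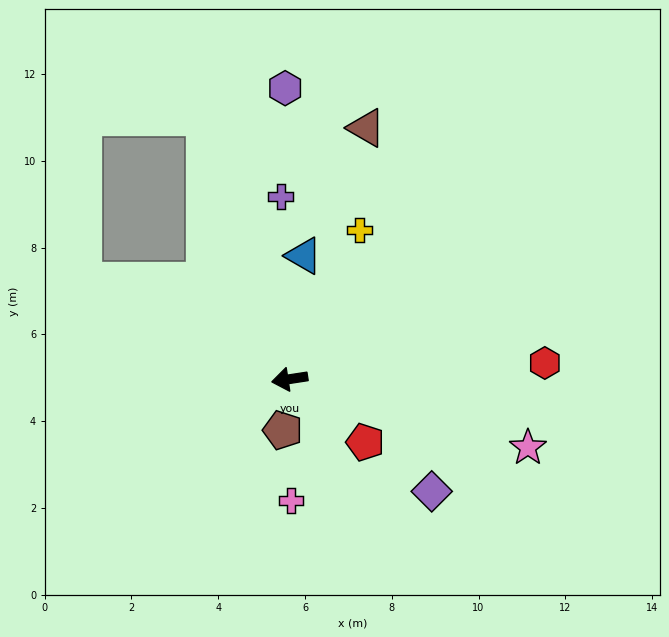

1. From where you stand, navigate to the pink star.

turn left 155°, forward 5.7 m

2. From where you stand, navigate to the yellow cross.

turn right 124°, forward 3.8 m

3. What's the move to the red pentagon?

turn left 131°, forward 2.3 m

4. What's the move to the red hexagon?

turn left 175°, forward 5.9 m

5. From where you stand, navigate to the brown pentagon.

turn left 73°, forward 1.2 m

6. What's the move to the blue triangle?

turn right 105°, forward 2.9 m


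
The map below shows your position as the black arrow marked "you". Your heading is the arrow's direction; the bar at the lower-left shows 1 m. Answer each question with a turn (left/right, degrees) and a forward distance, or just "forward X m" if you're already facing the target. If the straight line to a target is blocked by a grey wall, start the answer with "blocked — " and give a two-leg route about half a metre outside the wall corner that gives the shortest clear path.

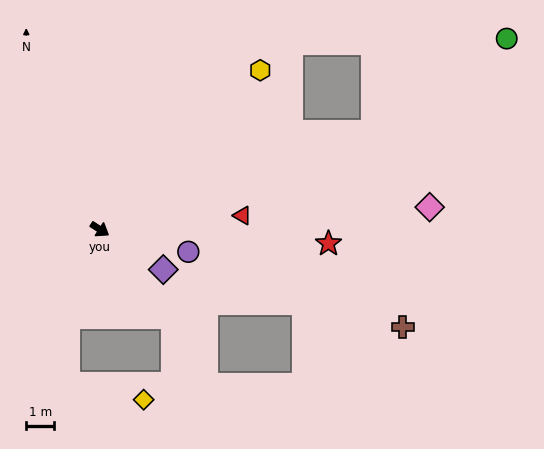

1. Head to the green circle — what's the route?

blocked — turn left 53°, forward 10.4 m, then turn left 14°, forward 5.9 m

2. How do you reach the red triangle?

turn left 38°, forward 5.1 m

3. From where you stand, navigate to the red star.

turn left 29°, forward 8.2 m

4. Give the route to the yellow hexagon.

turn left 78°, forward 8.1 m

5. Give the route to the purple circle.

turn left 19°, forward 3.3 m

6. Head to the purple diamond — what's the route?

forward 2.7 m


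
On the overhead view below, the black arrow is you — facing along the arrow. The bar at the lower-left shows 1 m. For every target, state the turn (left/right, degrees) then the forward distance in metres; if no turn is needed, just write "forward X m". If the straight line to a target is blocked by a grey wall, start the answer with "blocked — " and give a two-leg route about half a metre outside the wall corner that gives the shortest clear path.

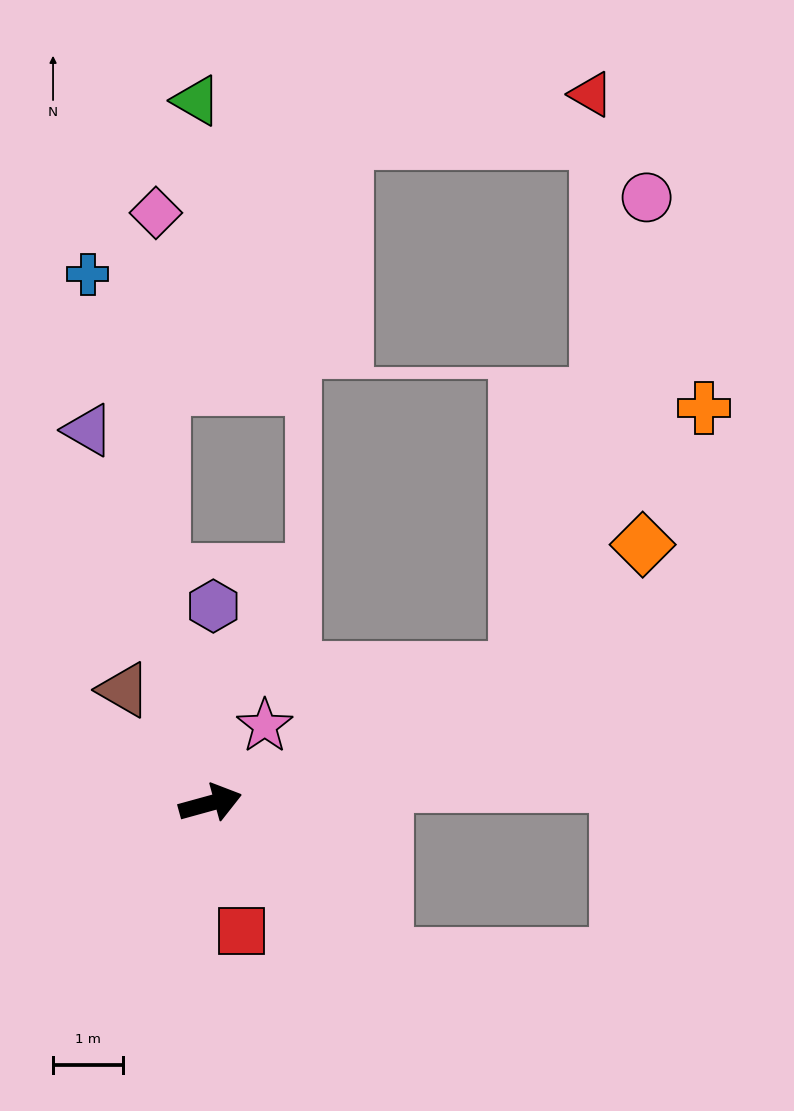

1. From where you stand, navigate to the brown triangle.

turn left 112°, forward 2.0 m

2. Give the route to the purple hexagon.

turn left 74°, forward 2.8 m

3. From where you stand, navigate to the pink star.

turn left 39°, forward 1.3 m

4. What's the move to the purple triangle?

turn left 93°, forward 5.6 m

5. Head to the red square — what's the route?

turn right 92°, forward 1.9 m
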